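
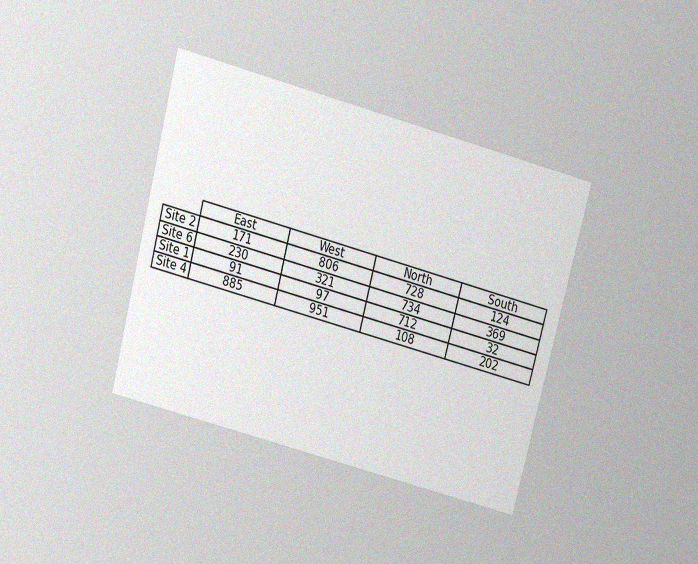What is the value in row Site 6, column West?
321

The chart is tilted about 15° clockwise and viewed slightly from above, with some photo noise. The (Site 6, West) cell reads 321.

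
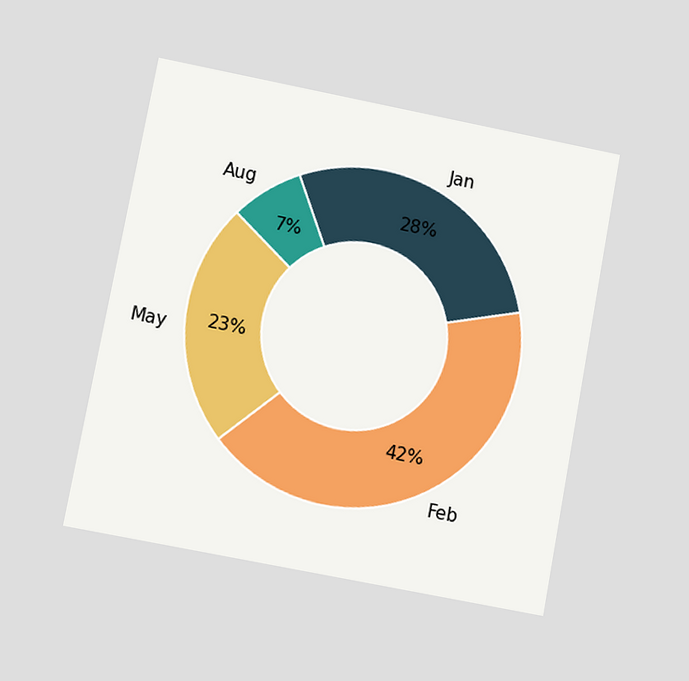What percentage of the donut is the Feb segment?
42%

The chart is tilted about 11° clockwise and viewed at a slight angle. The Feb segment takes up 42% of the ring.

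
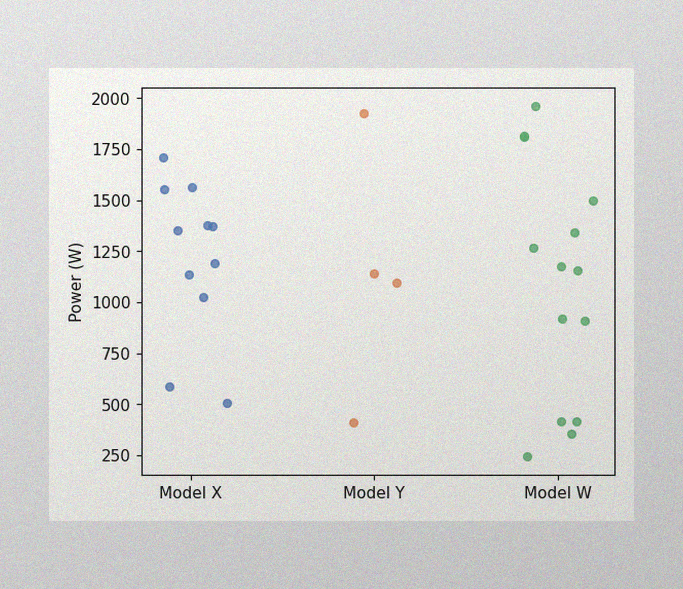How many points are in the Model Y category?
The image has some photo noise and uneven lighting. Counting the markers in the Model Y column gives 4.

4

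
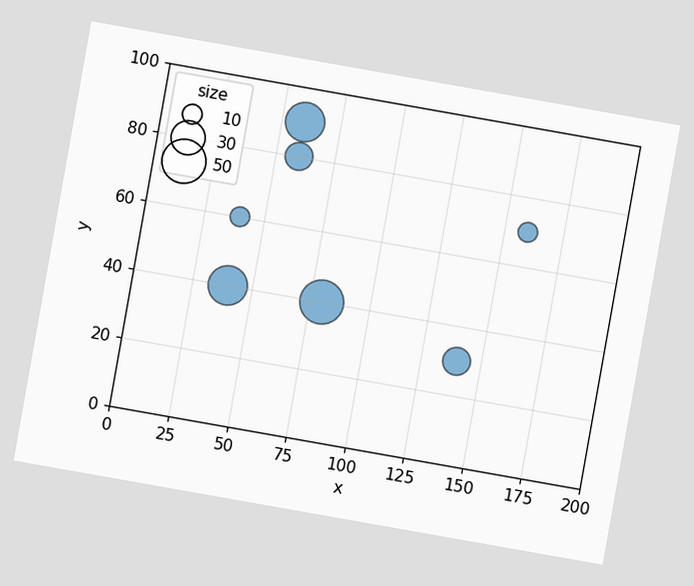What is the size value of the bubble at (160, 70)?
10

The chart is tilted about 10° clockwise. Matching the bubble at (160, 70) against the size legend gives 10.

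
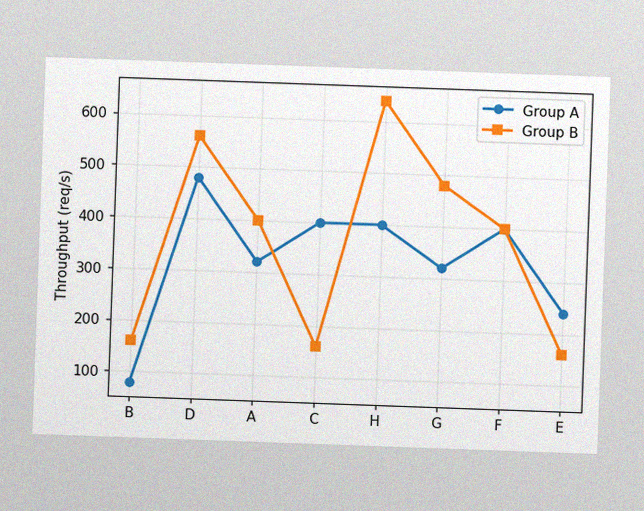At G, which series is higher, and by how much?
The chart is tilted about 2° clockwise, with some photo noise. At G, Group B sits above the other line by 160req/s.

Group B, by 160req/s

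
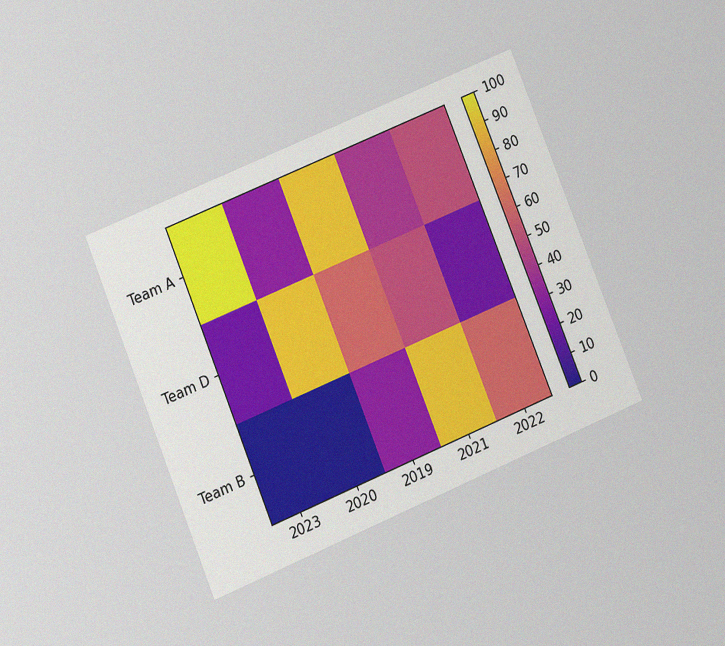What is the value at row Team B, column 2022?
60

The chart is tilted about 22° counter-clockwise and viewed at a slight angle, with some photo noise. Matching cell (Team B, 2022) against the colorbar gives 60.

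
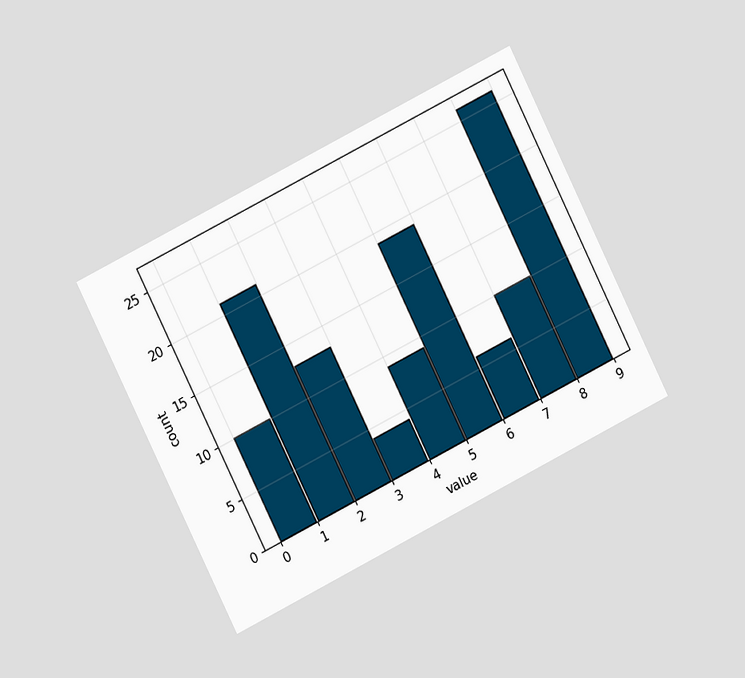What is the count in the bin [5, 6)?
The chart is tilted about 27° counter-clockwise and viewed at a slight angle. The [5, 6) bin has height 19.

19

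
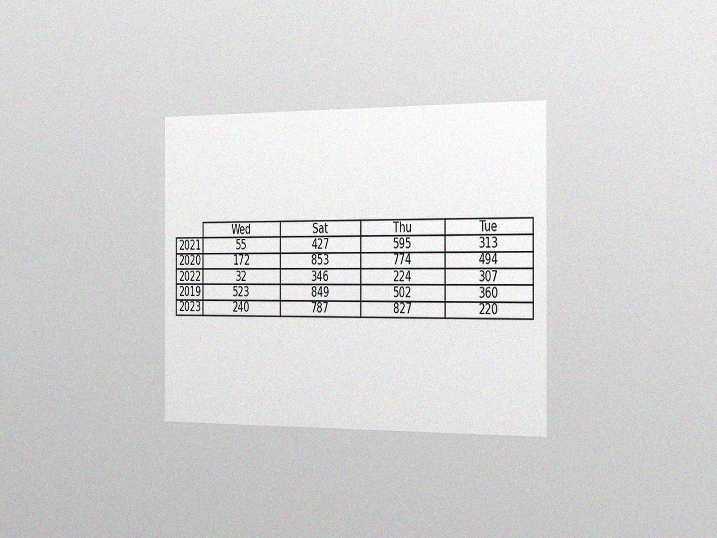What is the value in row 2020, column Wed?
The chart is viewed slightly from the right, with some photo noise. The (2020, Wed) cell reads 172.

172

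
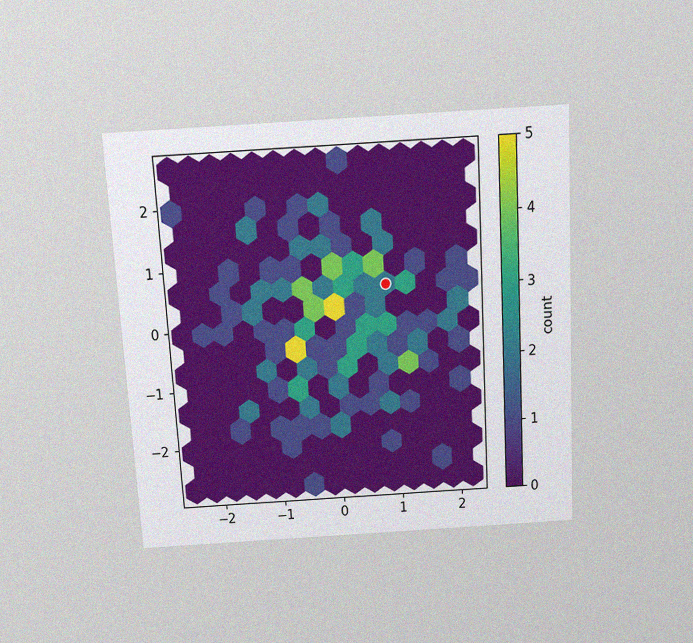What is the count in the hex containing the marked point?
The chart is tilted about 3° counter-clockwise and viewed slightly from above, with some photo noise. The marked hex reads 2 on the colorbar.

2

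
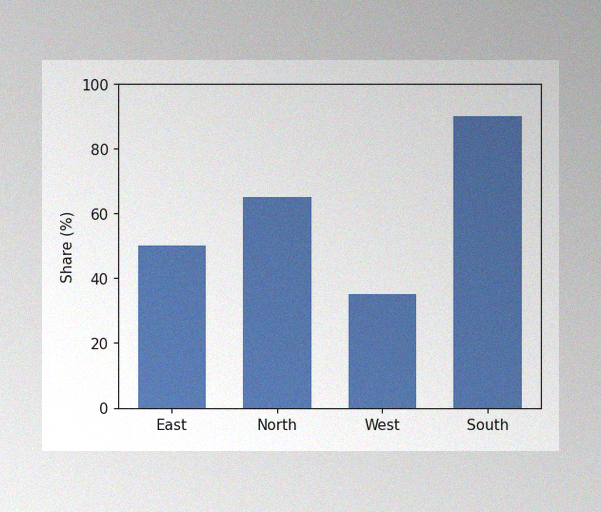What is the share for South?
The image has some photo noise and uneven lighting. Reading along the chart's y-axis, the South bar reaches 90%.

90%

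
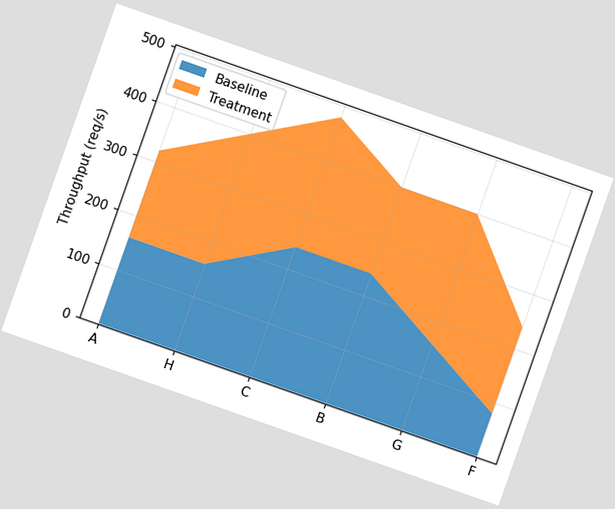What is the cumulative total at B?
400req/s

The chart is tilted about 19° clockwise. The stacked total at B reaches 400req/s.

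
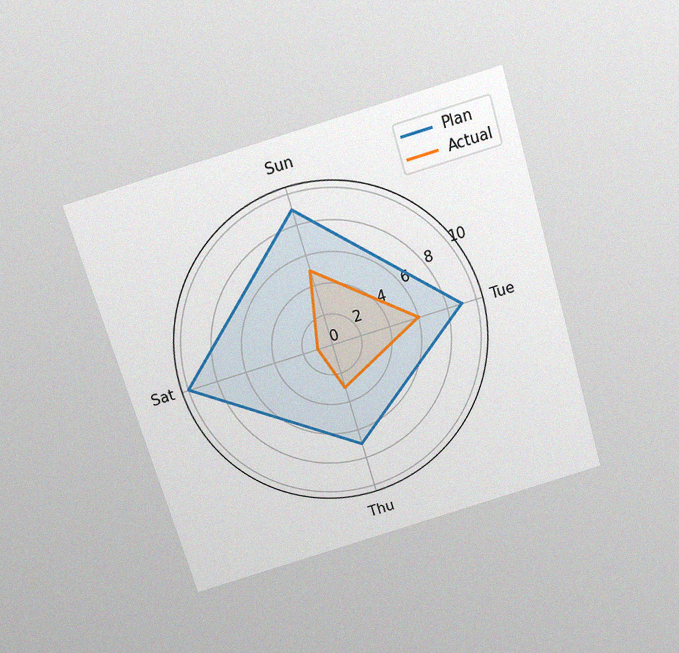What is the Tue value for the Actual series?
6

The chart is tilted about 17° counter-clockwise and viewed slightly from above, with some photo noise. On the Tue axis, Actual reaches 6.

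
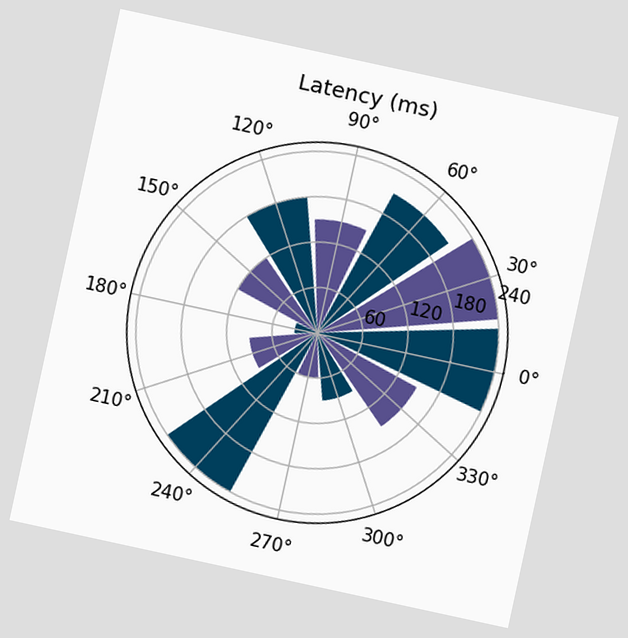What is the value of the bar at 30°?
240ms

The chart is tilted about 12° clockwise. The bar at 30° reaches 240ms on the radial axis.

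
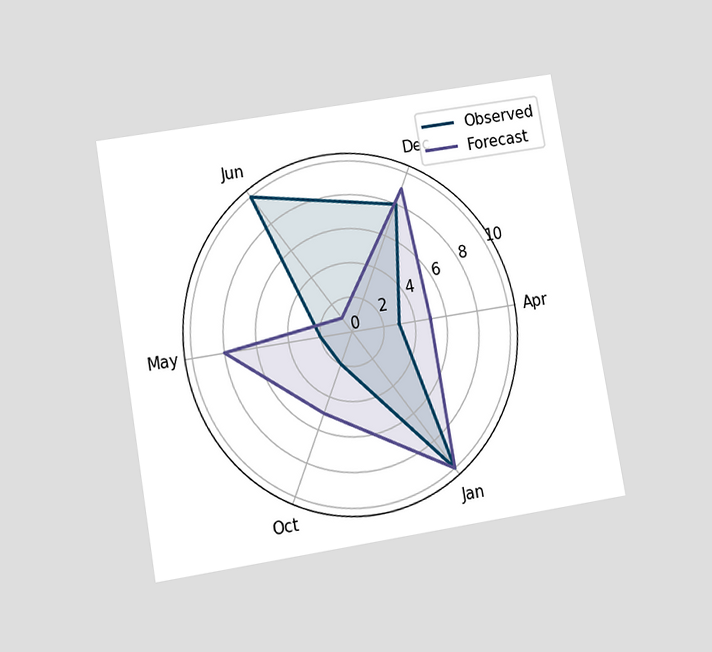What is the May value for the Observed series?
2

The chart is tilted about 10° counter-clockwise and viewed slightly from below. On the May axis, Observed reaches 2.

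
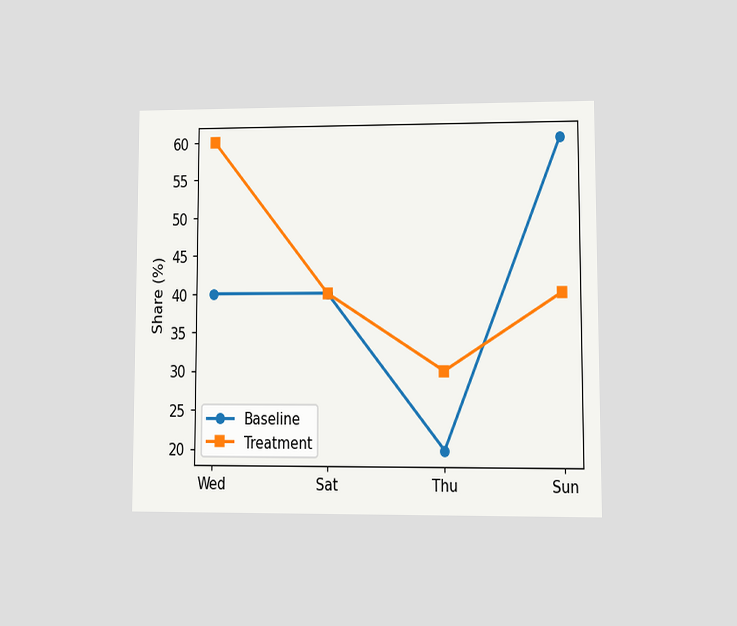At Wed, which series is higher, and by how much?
Treatment, by 20%

The chart is viewed at a slight angle. At Wed, Treatment sits above the other line by 20%.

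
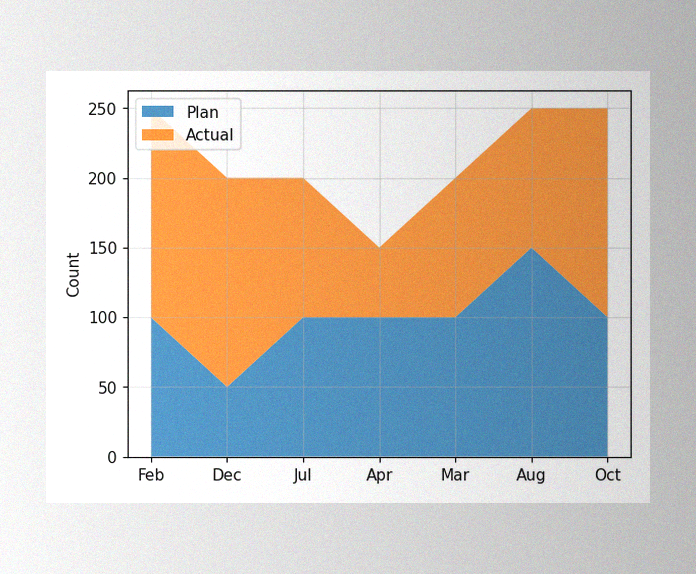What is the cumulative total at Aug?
250

The image has some photo noise and uneven lighting. The stacked total at Aug reaches 250.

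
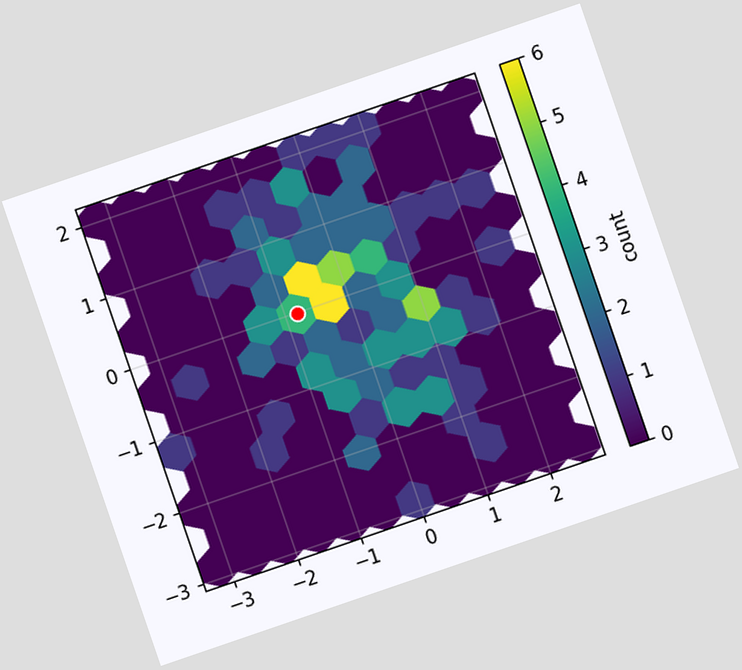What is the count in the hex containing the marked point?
4

The chart is tilted about 19° counter-clockwise. The marked hex reads 4 on the colorbar.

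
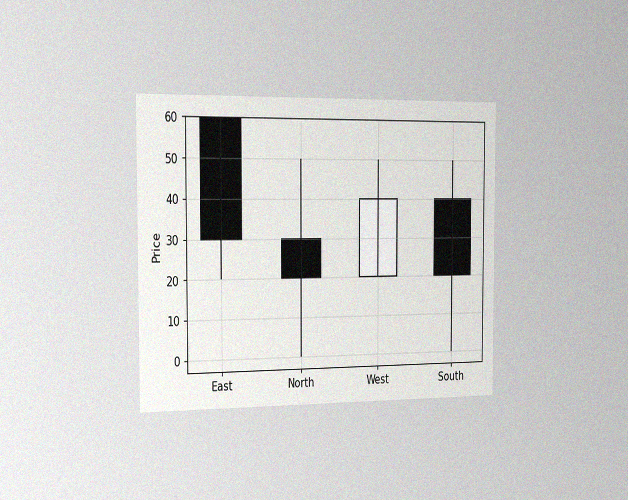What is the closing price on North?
20

The chart is viewed slightly from the left, with some photo noise. The North candle closes at 20.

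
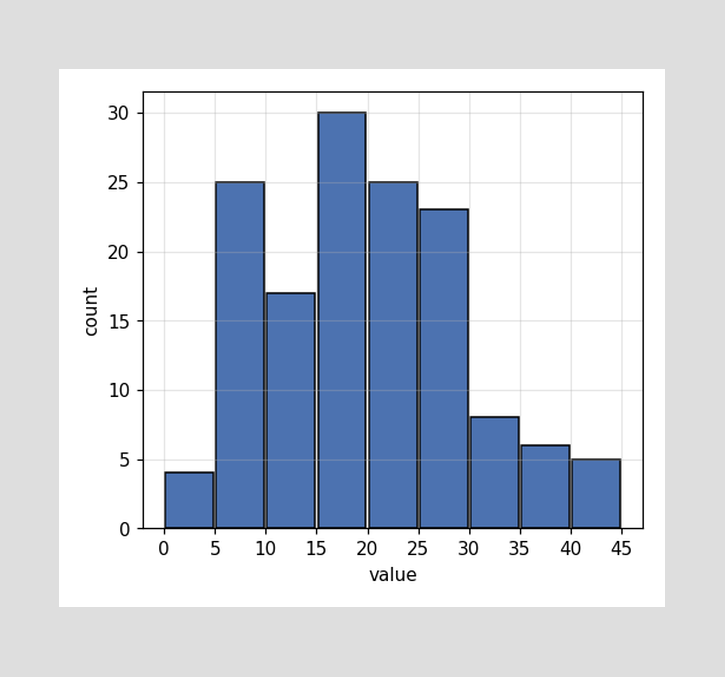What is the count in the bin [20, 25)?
The [20, 25) bin has height 25.

25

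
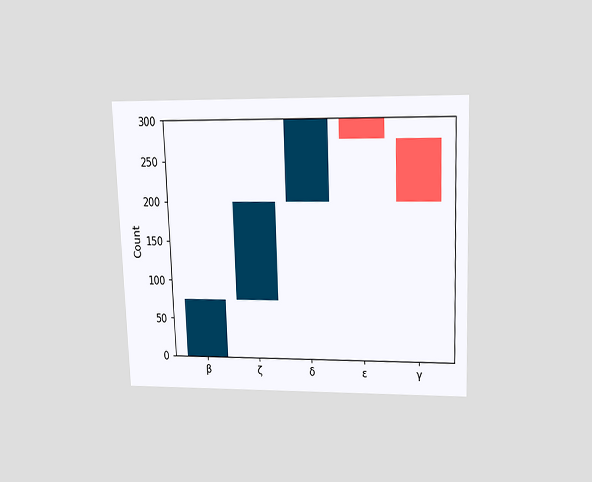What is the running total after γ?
200

The chart is tilted about 2° counter-clockwise and viewed slightly from above. After γ the running total reaches 200.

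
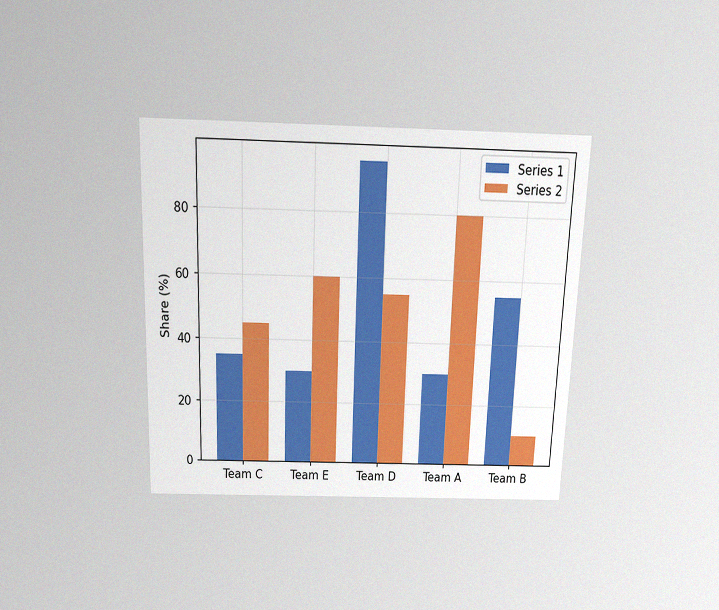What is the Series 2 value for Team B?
10%

The chart is viewed slightly from above, with some photo noise. The Series 2 bar at Team B reaches 10% on the y-axis.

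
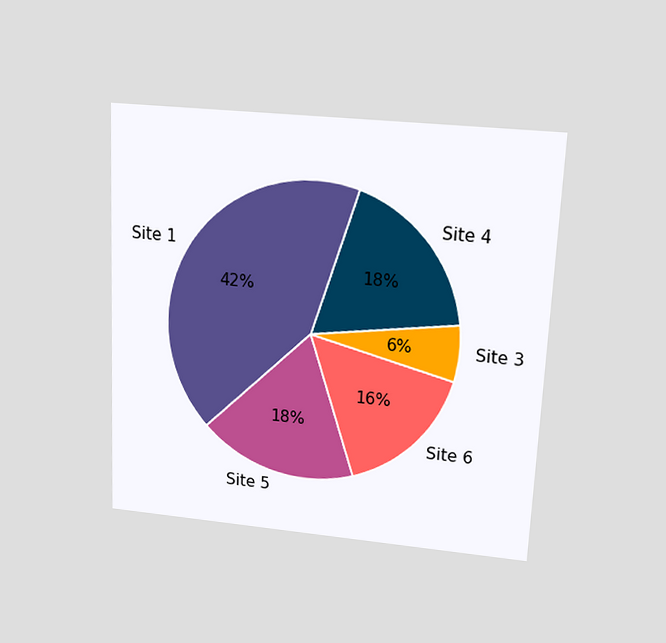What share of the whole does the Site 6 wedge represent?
16%

The chart is tilted about 3° clockwise and viewed slightly from above. The Site 6 slice takes up 16% of the pie.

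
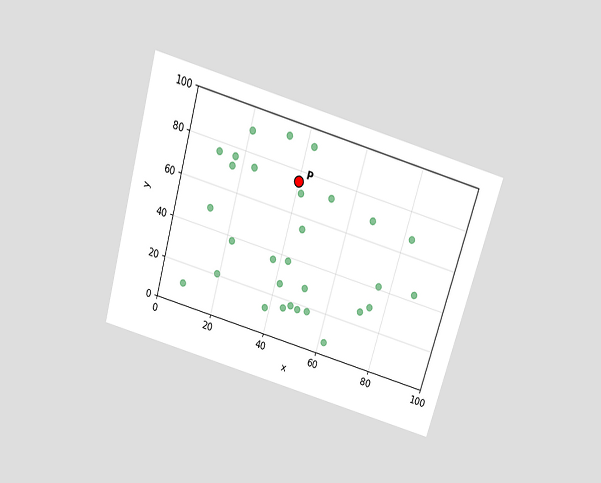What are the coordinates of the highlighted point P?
(40, 75)

The chart is tilted about 16° clockwise and viewed slightly from above. Following the gridlines from P to each axis, P sits at (40, 75).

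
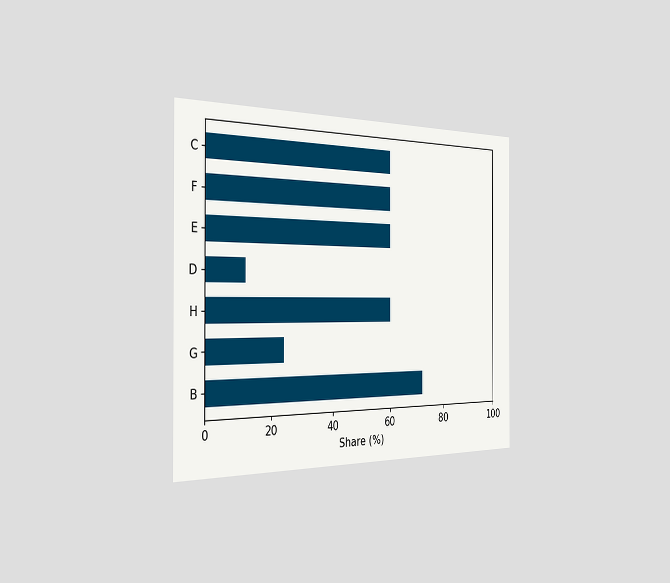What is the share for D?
The chart is viewed slightly from the left. Reading along the chart's x-axis, the D bar reaches 12%.

12%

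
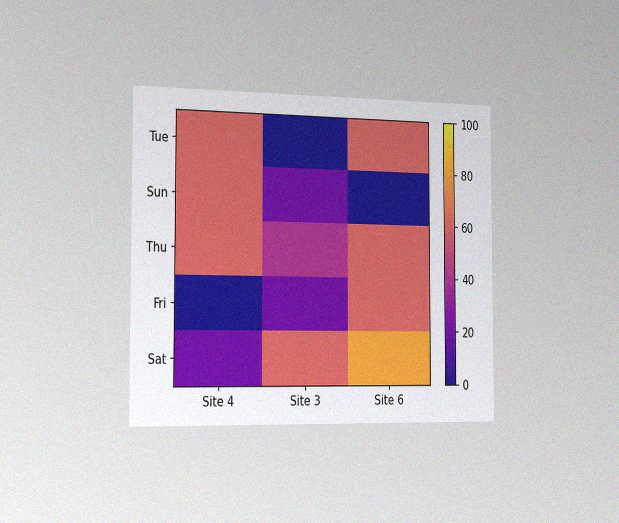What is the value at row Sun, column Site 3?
20

The chart is viewed slightly from the left, with some photo noise. Matching cell (Sun, Site 3) against the colorbar gives 20.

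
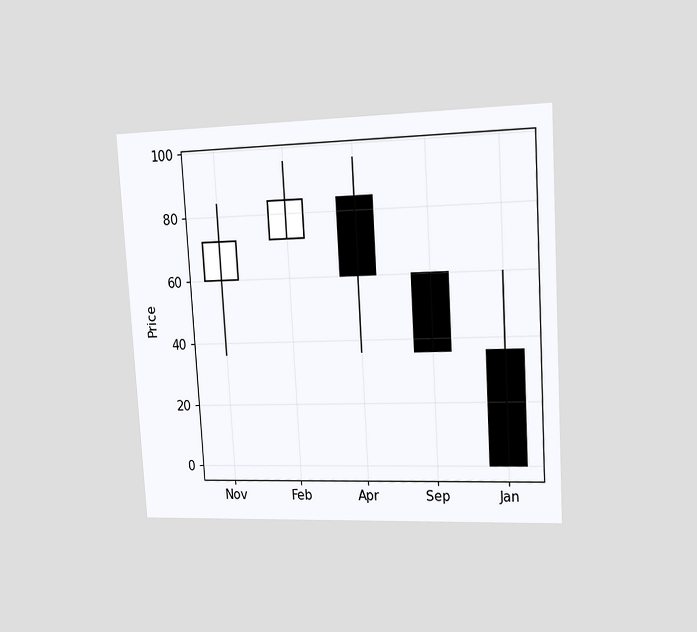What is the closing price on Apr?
60

The chart is tilted about 3° counter-clockwise and viewed slightly from the right. The Apr candle closes at 60.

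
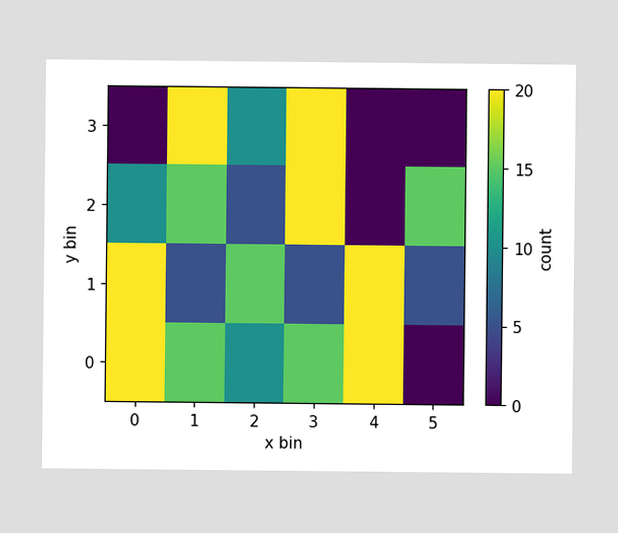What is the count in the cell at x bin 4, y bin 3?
Matching the cell (4, 3) against the colorbar gives 0.

0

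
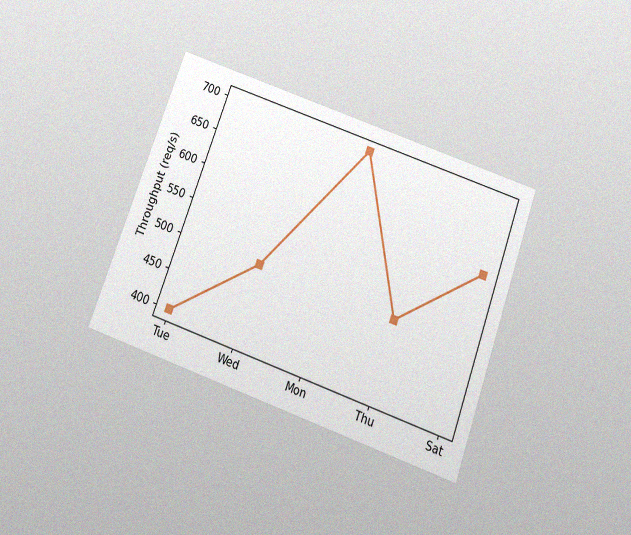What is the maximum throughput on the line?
The chart is tilted about 20° clockwise and viewed slightly from below, with some photo noise. The highest point is at Mon, and reading across to the y-axis gives 700req/s.

700req/s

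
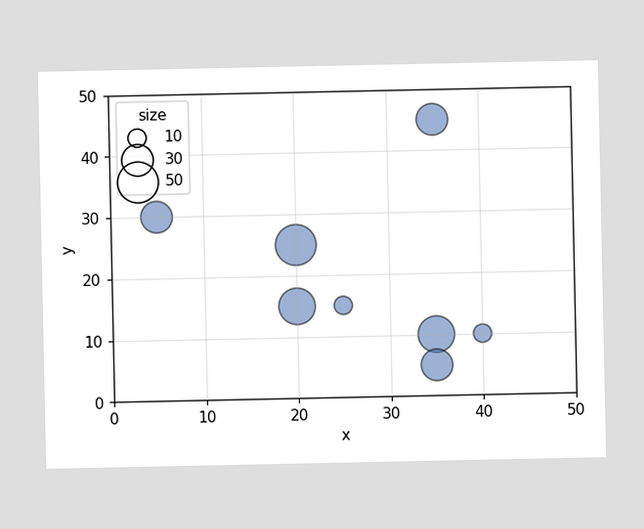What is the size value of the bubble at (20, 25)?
50

Matching the bubble at (20, 25) against the size legend gives 50.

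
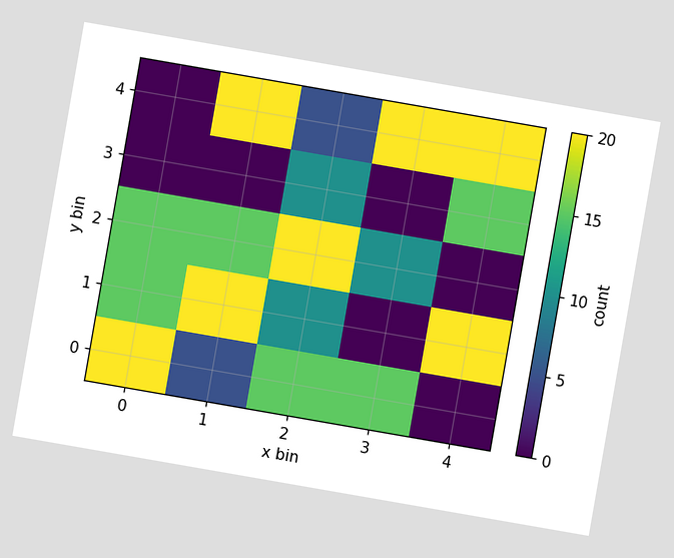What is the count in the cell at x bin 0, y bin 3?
The chart is tilted about 10° clockwise. Matching the cell (0, 3) against the colorbar gives 0.

0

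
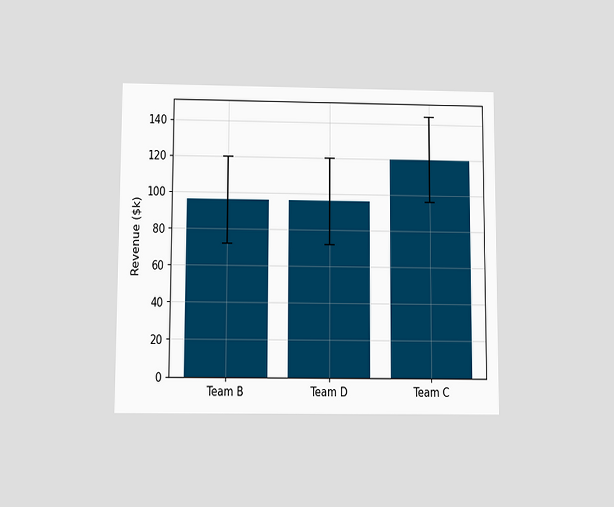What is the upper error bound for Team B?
The chart is viewed slightly from below. The Team B bar's upper whisker reaches $120k.

$120k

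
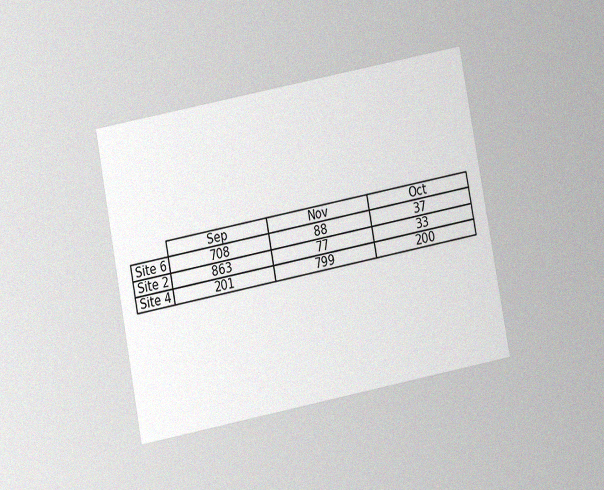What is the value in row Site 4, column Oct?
200

The chart is tilted about 11° counter-clockwise and viewed at a slight angle, with some photo noise. The (Site 4, Oct) cell reads 200.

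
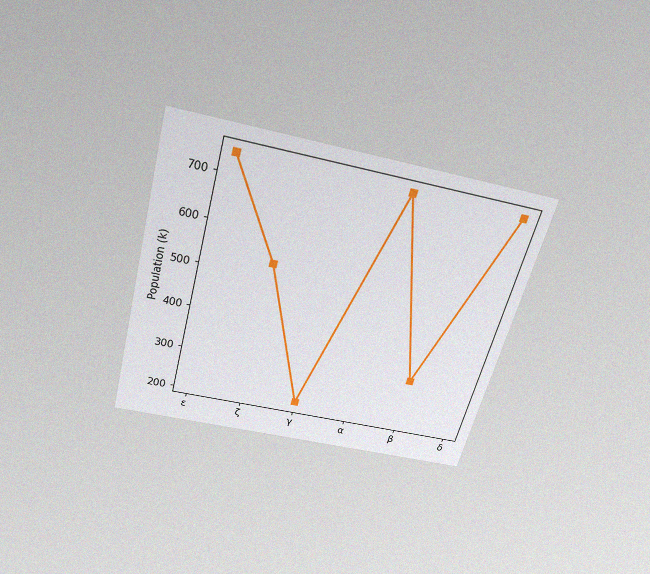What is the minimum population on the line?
The chart is tilted about 15° clockwise and viewed slightly from above, with some photo noise. The lowest point is at γ, and reading across to the y-axis gives 212k.

212k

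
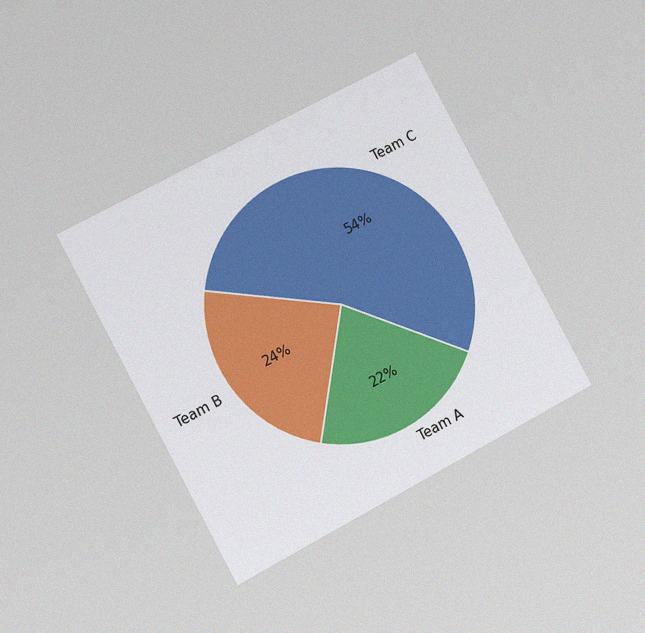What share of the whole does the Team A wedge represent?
The chart is tilted about 28° counter-clockwise and viewed at a slight angle, with some photo noise. The Team A slice takes up 22% of the pie.

22%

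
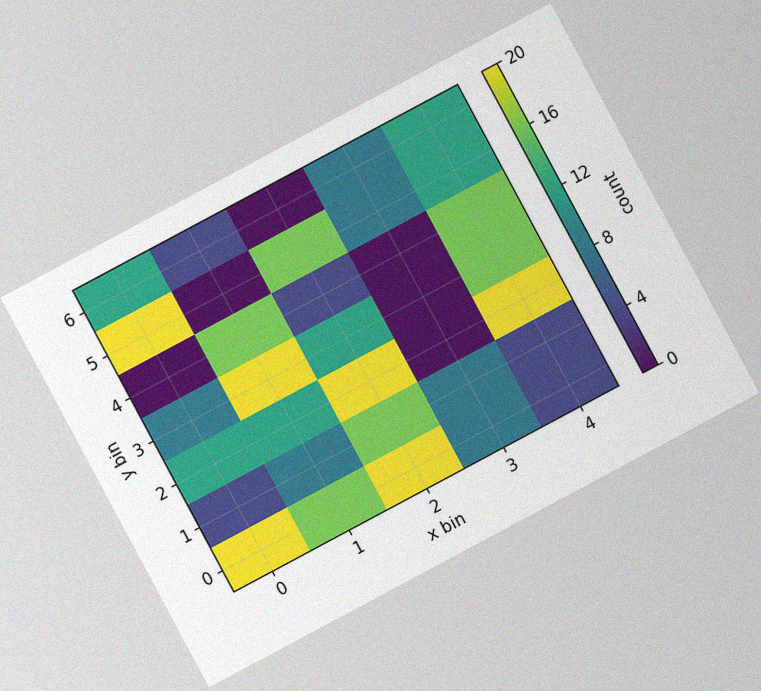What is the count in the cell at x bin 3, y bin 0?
The chart is tilted about 28° counter-clockwise, with some photo noise. Matching the cell (3, 0) against the colorbar gives 8.

8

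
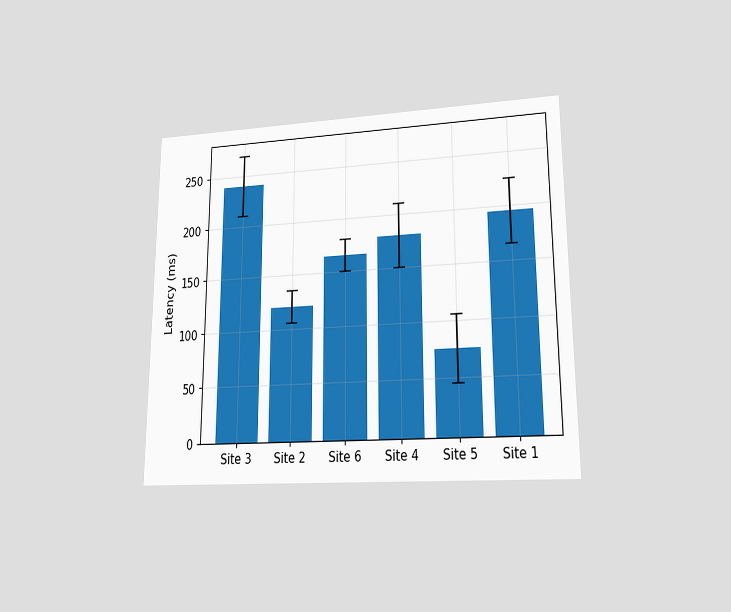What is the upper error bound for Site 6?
180ms

The chart is viewed at a slight angle. The Site 6 bar's upper whisker reaches 180ms.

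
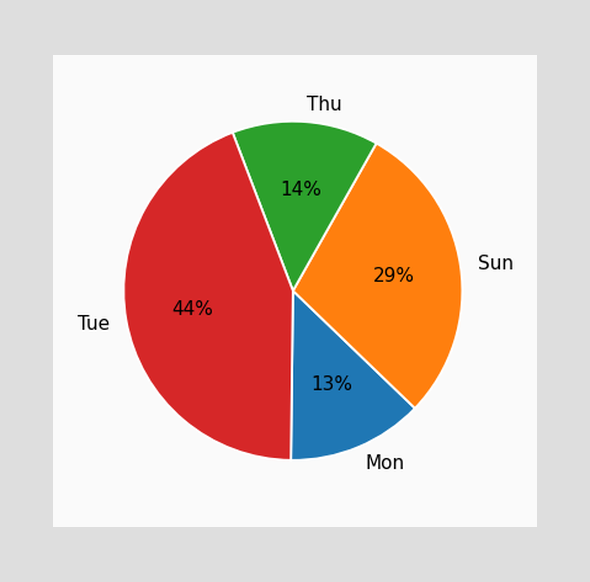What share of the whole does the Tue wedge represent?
The Tue slice takes up 44% of the pie.

44%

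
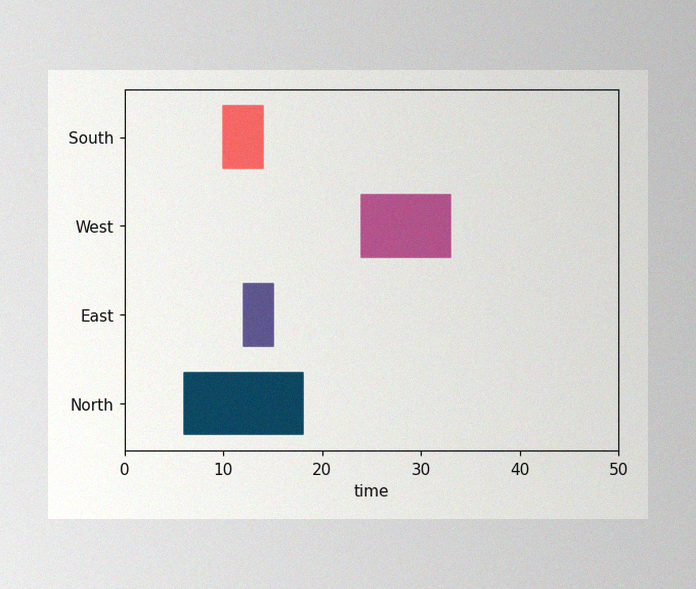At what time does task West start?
The image has some photo noise and uneven lighting. The West bar begins at t=24.

24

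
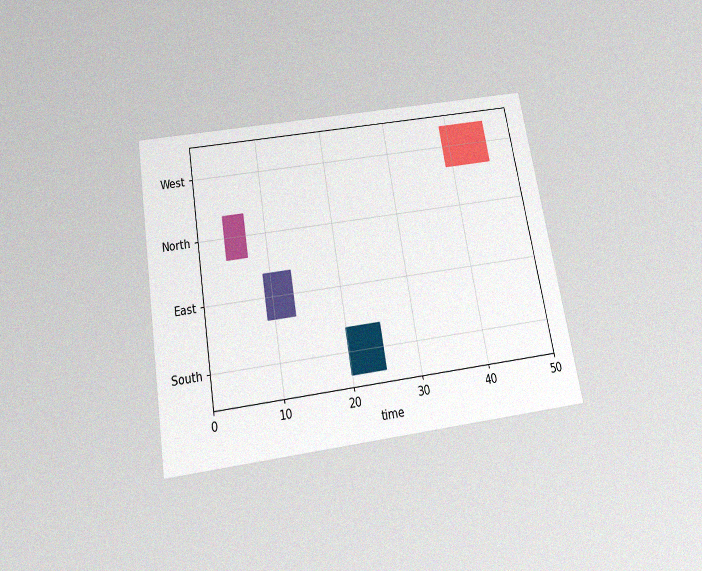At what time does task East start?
The chart is tilted about 9° counter-clockwise and viewed slightly from below, with some photo noise. The East bar begins at t=9.

9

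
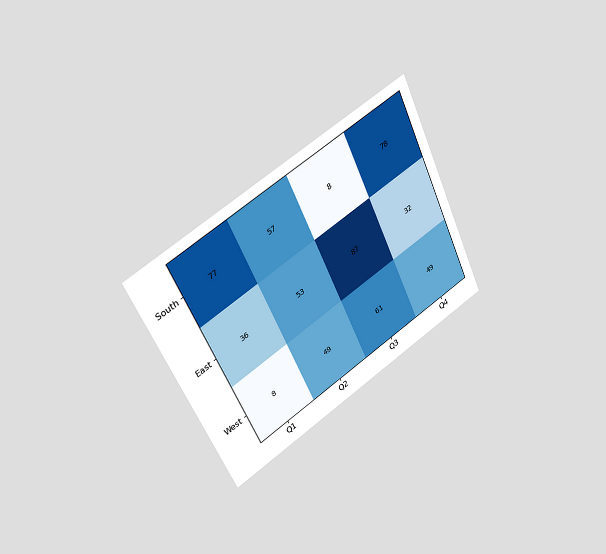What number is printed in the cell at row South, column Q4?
The chart is tilted about 25° counter-clockwise and viewed slightly from the left. The (South, Q4) cell reads 78.

78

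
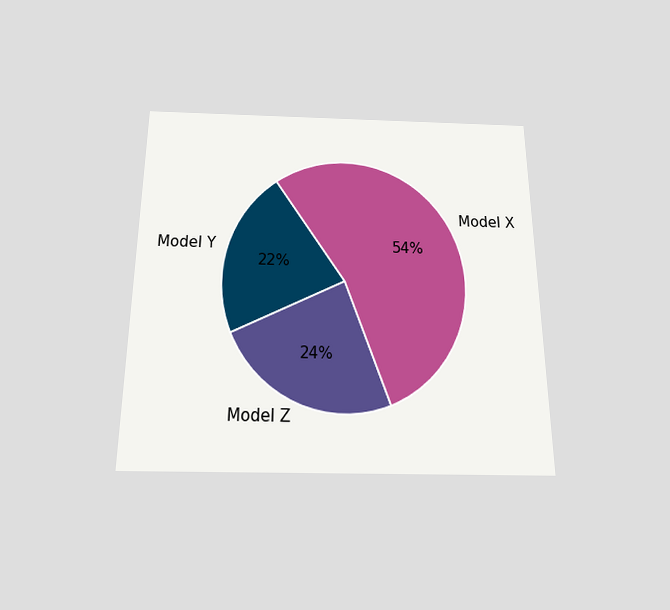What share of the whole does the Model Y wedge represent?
The chart is viewed slightly from below. The Model Y slice takes up 22% of the pie.

22%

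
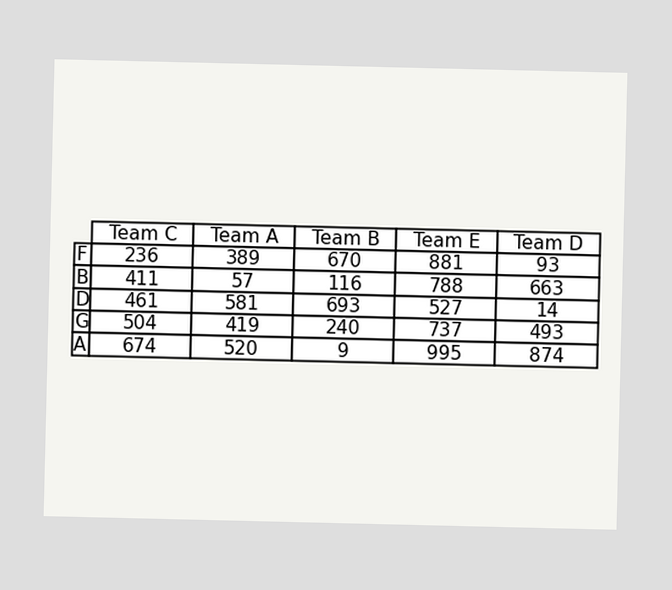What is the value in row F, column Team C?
The (F, Team C) cell reads 236.

236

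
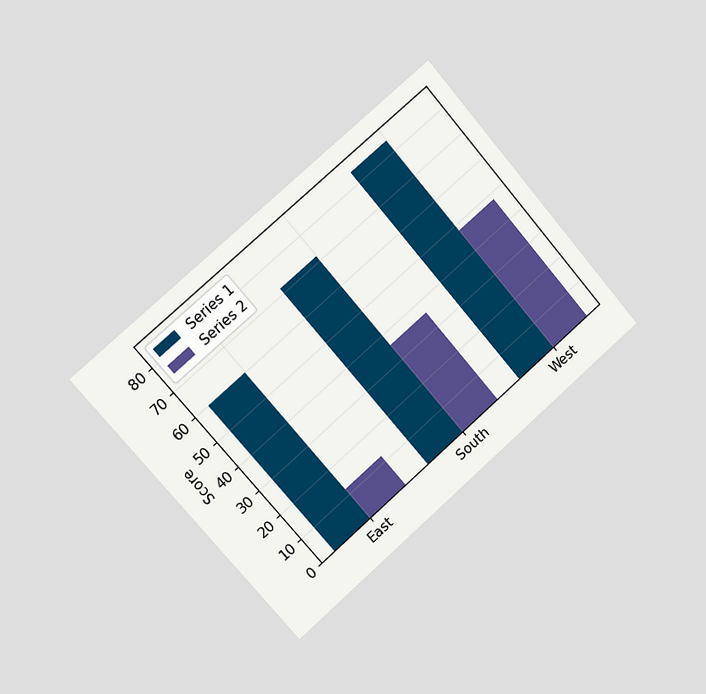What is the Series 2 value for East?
12

The chart is tilted about 41° counter-clockwise and viewed slightly from the left. The Series 2 bar at East reaches 12 on the y-axis.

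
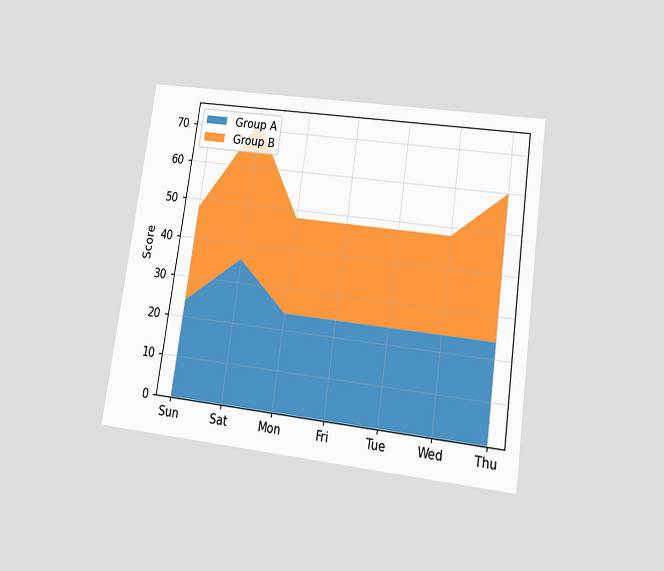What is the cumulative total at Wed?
The chart is tilted about 8° clockwise and viewed at a slight angle. The stacked total at Wed reaches 48.

48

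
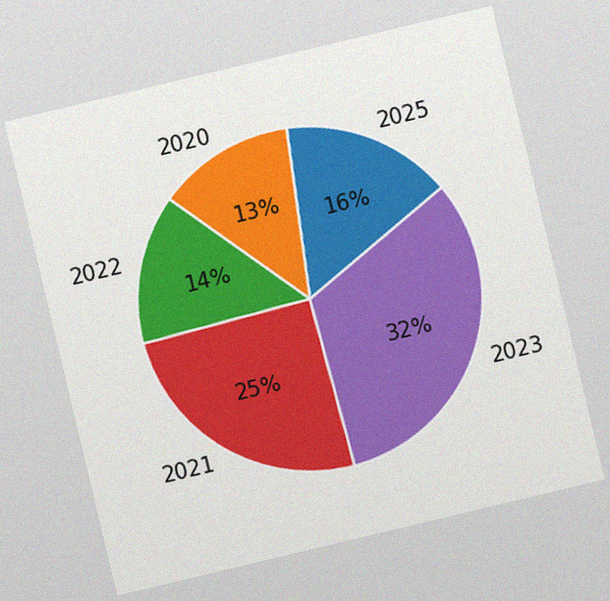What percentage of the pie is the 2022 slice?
14%

The chart is tilted about 13° counter-clockwise, with some photo noise. The 2022 slice takes up 14% of the pie.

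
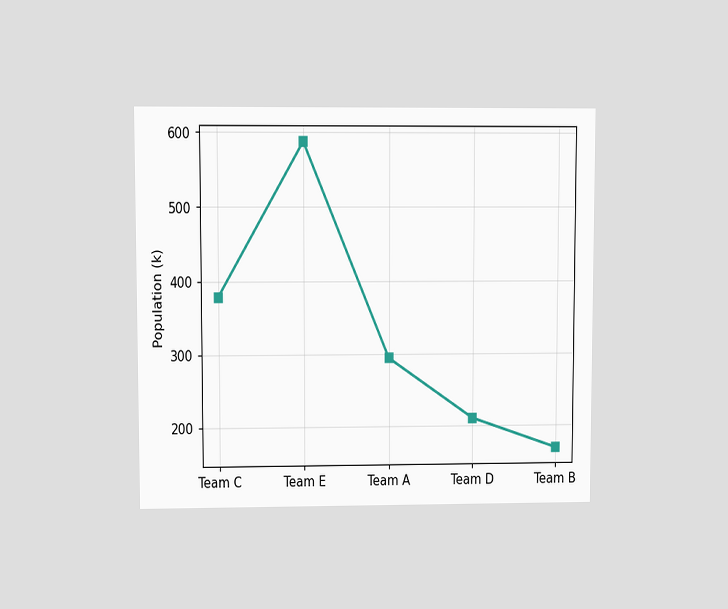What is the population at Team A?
The chart is viewed at a slight angle. At Team A, the line is at 294k.

294k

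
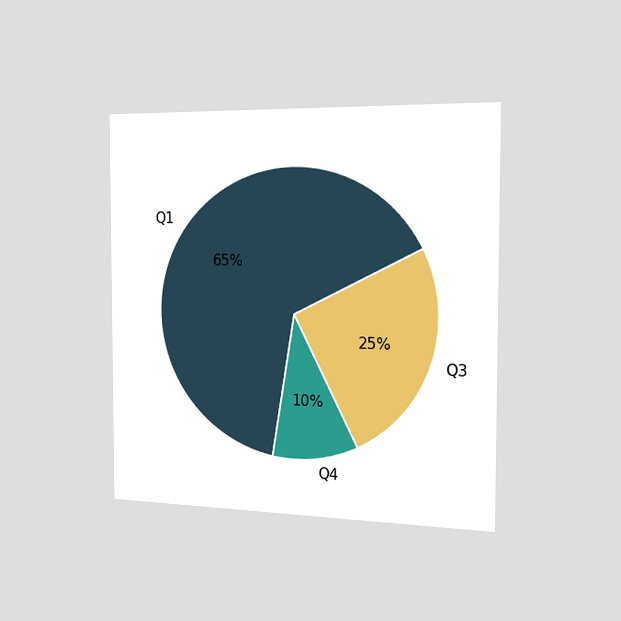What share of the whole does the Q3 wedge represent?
The chart is viewed slightly from the right. The Q3 slice takes up 25% of the pie.

25%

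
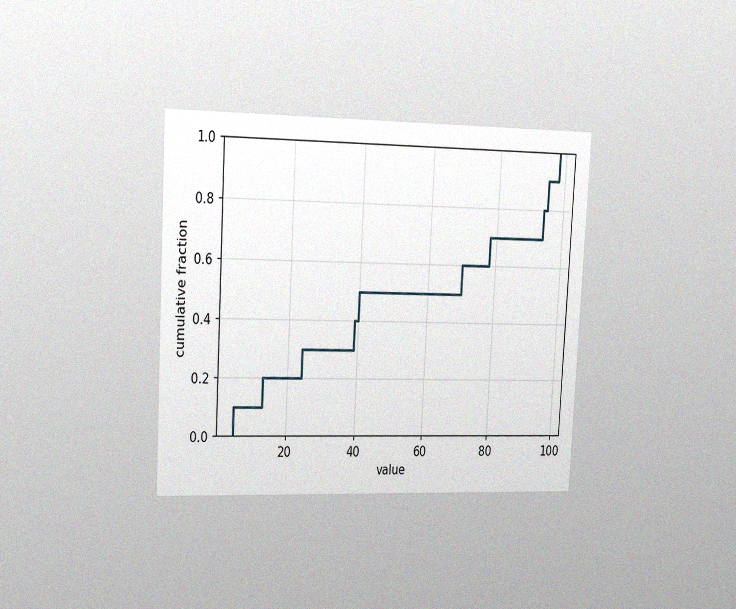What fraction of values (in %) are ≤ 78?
The chart is tilted about 3° clockwise and viewed slightly from the left, with some photo noise. At x=78 the ECDF step is at 70%.

70%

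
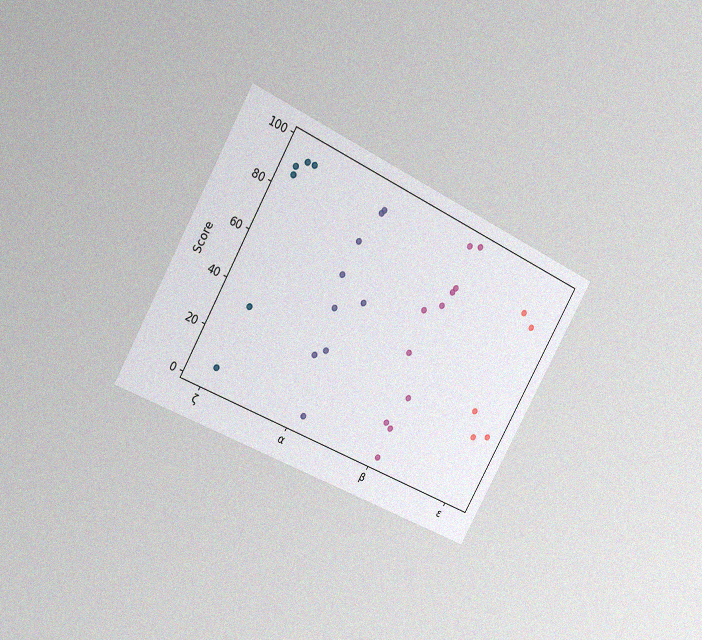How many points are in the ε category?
5

The chart is tilted about 29° clockwise and viewed slightly from the left, with some photo noise. Counting the markers in the ε column gives 5.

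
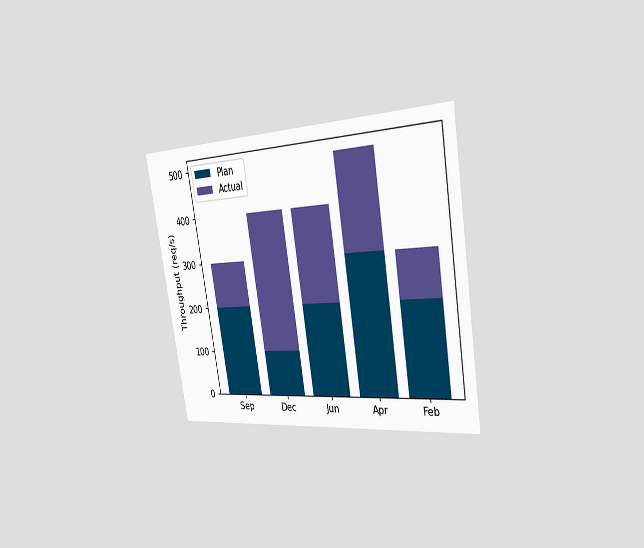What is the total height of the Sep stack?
The chart is tilted about 9° counter-clockwise and viewed slightly from the right. The Sep stack's top reaches 300req/s on the y-axis.

300req/s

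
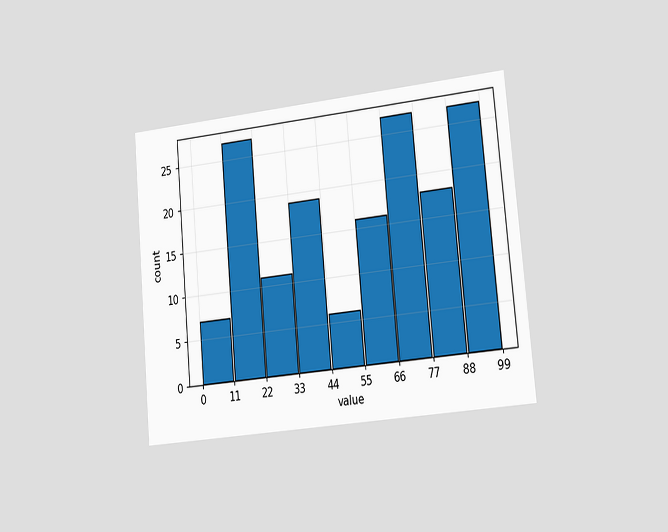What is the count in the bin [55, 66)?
16

The chart is tilted about 5° counter-clockwise and viewed slightly from the right. The [55, 66) bin has height 16.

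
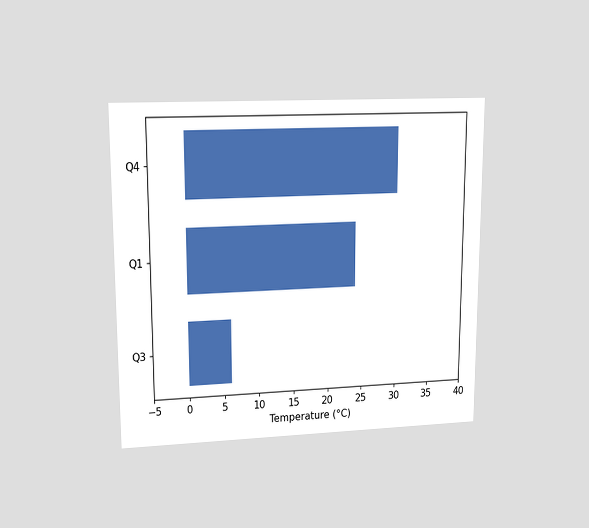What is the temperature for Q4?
The chart is viewed at a slight angle. Reading along the chart's x-axis, the Q4 bar reaches 30°C.

30°C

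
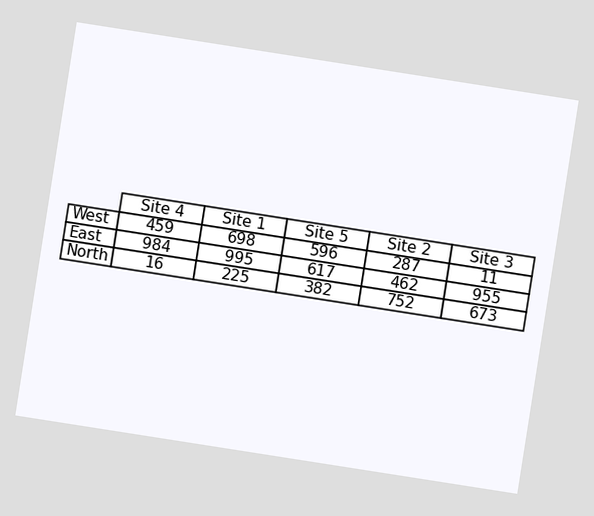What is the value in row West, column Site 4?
The chart is tilted about 9° clockwise. The (West, Site 4) cell reads 459.

459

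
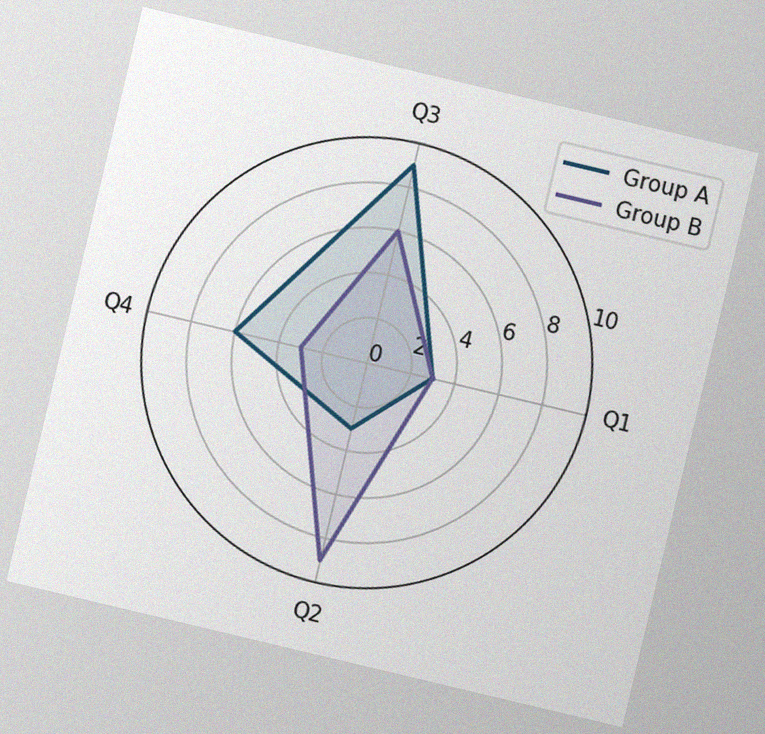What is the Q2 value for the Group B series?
The chart is tilted about 13° clockwise, with some photo noise. On the Q2 axis, Group B reaches 9.

9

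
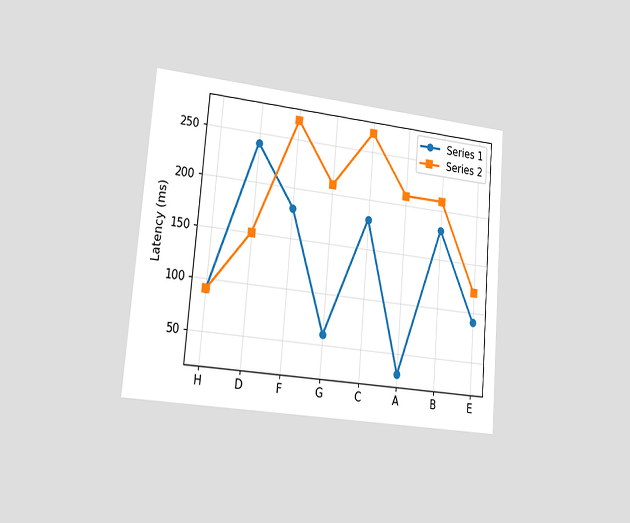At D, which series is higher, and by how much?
The chart is tilted about 5° clockwise and viewed slightly from the left. At D, Series 1 sits above the other line by 90ms.

Series 1, by 90ms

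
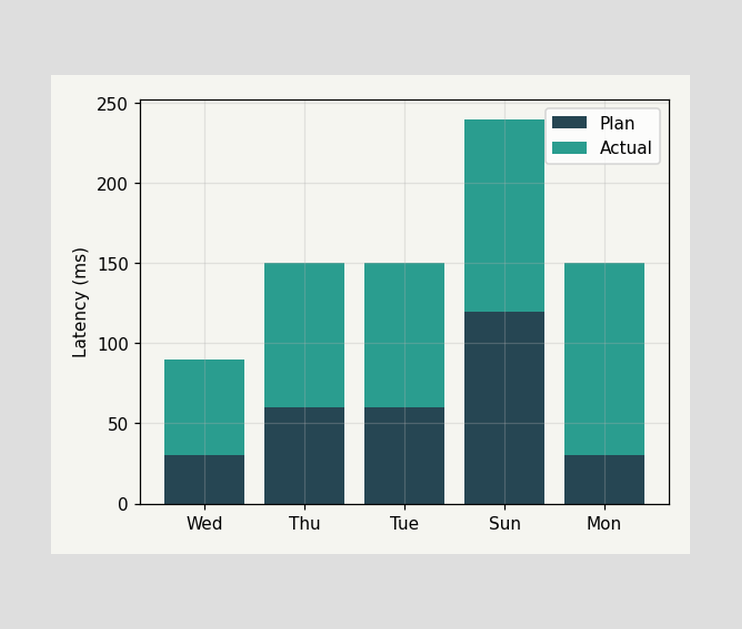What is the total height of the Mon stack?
150ms

The Mon stack's top reaches 150ms on the y-axis.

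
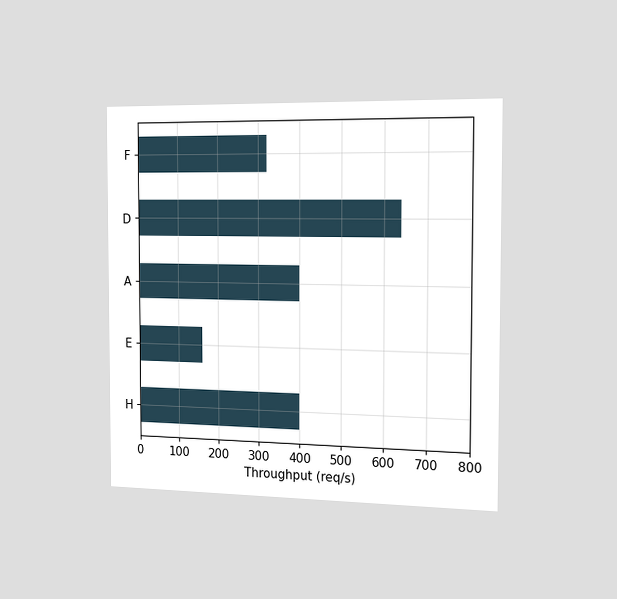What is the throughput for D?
640req/s

The chart is viewed slightly from the right. Reading along the chart's x-axis, the D bar reaches 640req/s.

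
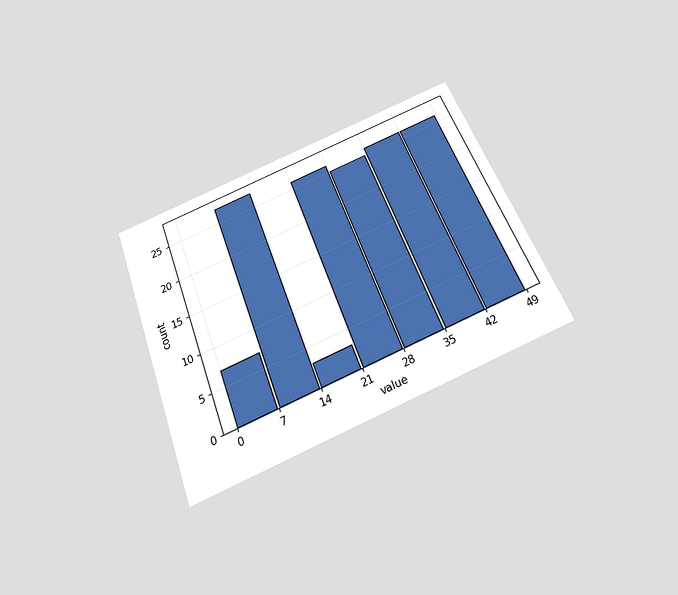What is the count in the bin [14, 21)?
3

The chart is tilted about 21° counter-clockwise and viewed slightly from below. The [14, 21) bin has height 3.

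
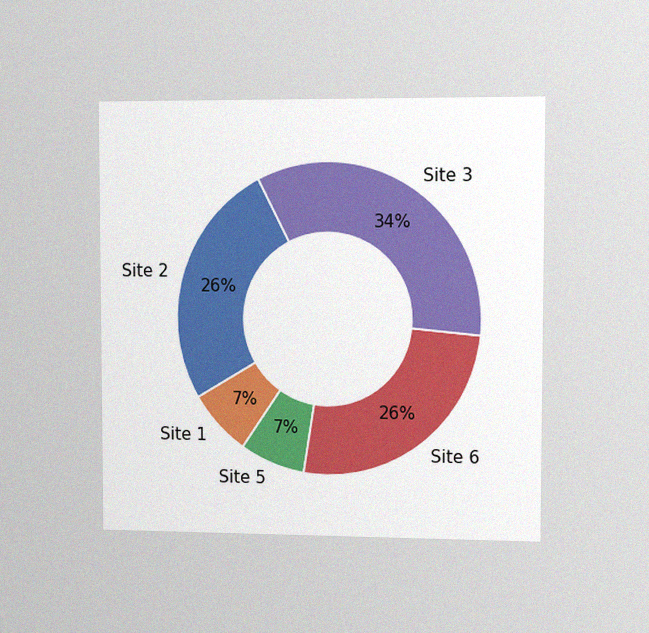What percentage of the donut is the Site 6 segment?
26%

The chart is viewed slightly from the right, with some photo noise. The Site 6 segment takes up 26% of the ring.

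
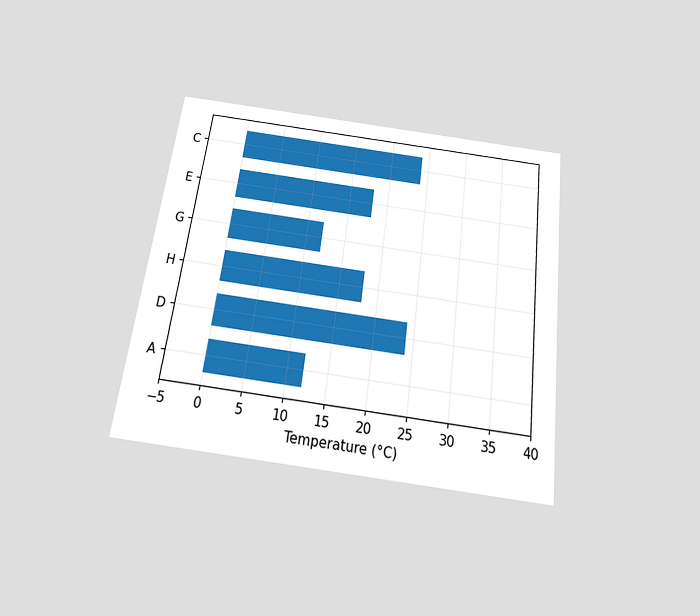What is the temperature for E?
The chart is tilted about 7° clockwise and viewed slightly from below. Reading along the chart's x-axis, the E bar reaches 18°C.

18°C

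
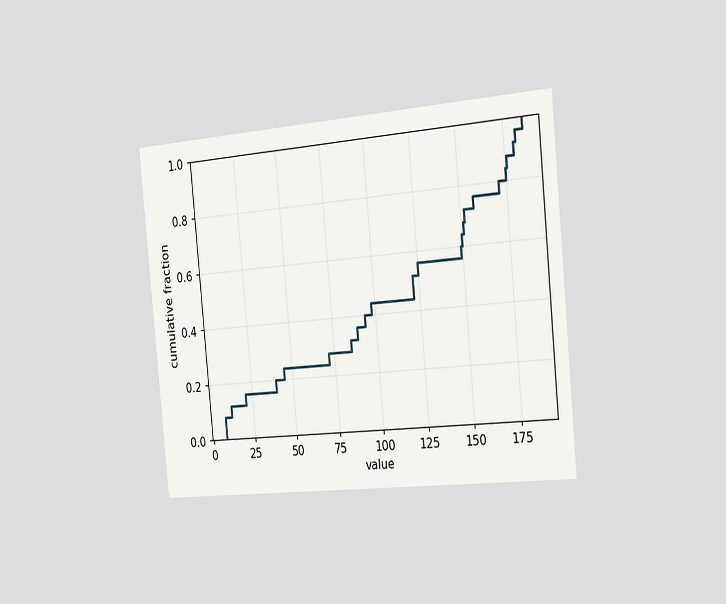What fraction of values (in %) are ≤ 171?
80%

The chart is tilted about 5° counter-clockwise and viewed slightly from the right. At x=171 the ECDF step is at 80%.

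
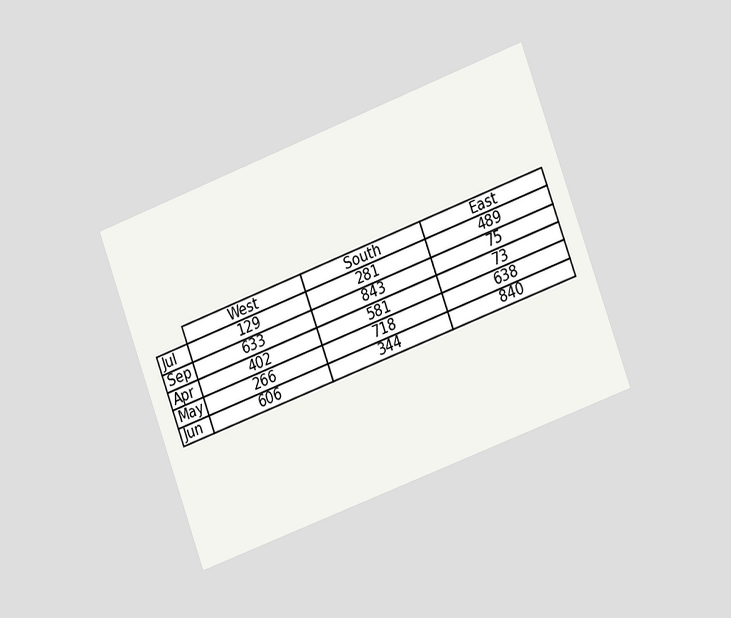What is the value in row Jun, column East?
840

The chart is tilted about 20° counter-clockwise and viewed slightly from the right. The (Jun, East) cell reads 840.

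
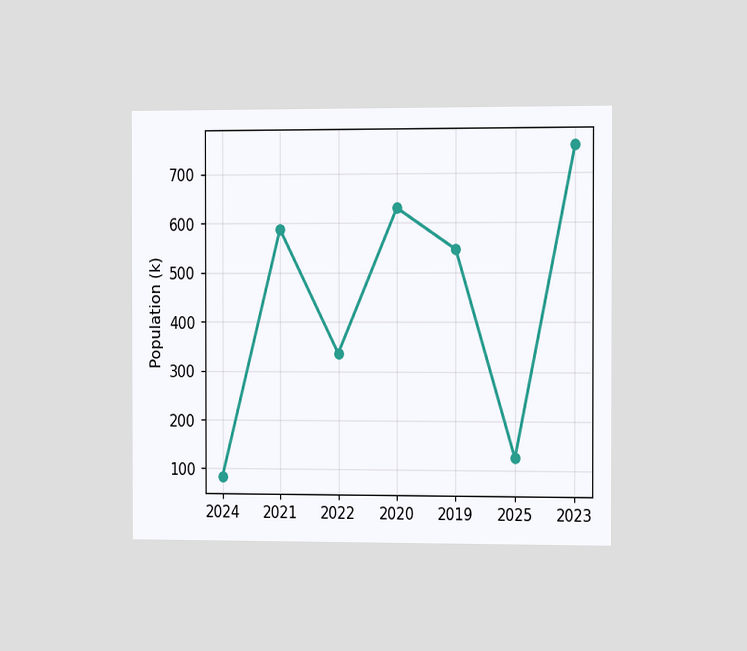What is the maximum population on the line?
The chart is viewed slightly from the right. The highest point is at 2023, and reading across to the y-axis gives 756k.

756k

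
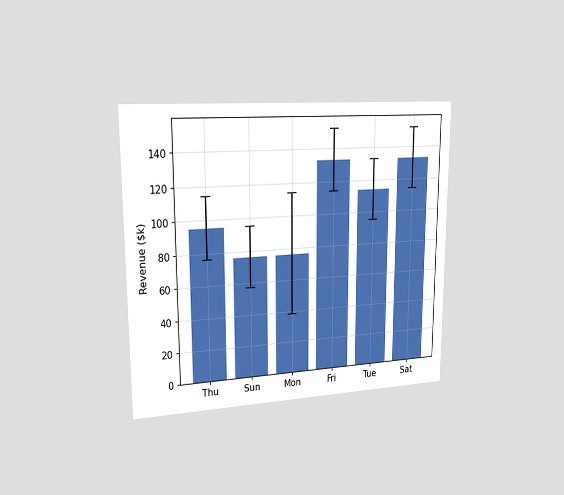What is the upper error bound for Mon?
The chart is viewed slightly from the left. The Mon bar's upper whisker reaches $114k.

$114k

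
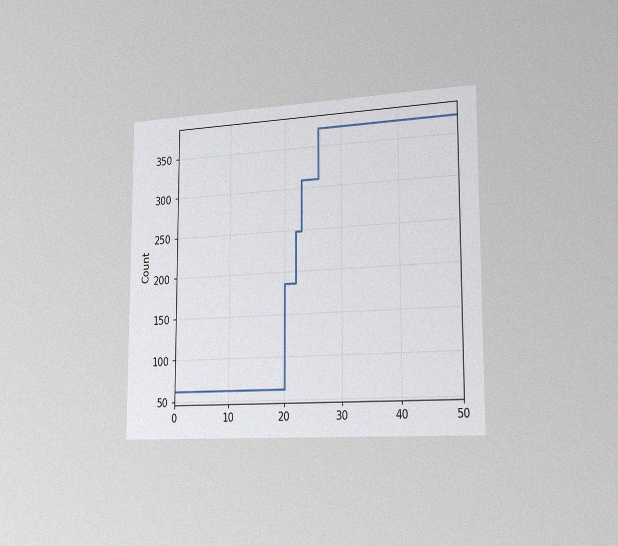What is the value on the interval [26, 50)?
372

The chart is viewed slightly from the right, with some photo noise. On [26, 50) the step sits at 372.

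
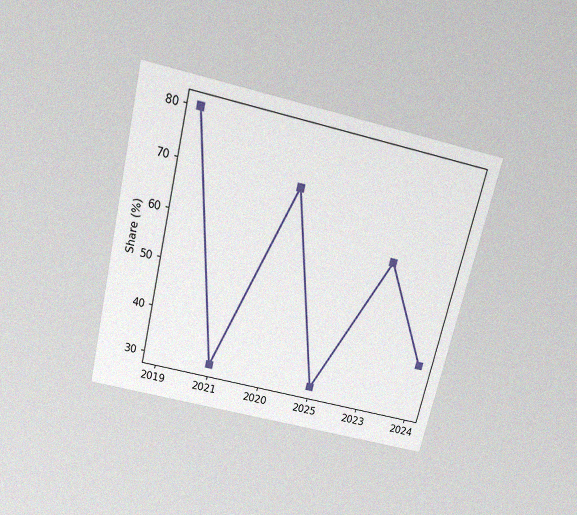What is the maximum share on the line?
The chart is tilted about 13° clockwise and viewed slightly from above, with some photo noise. The highest point is at 2019, and reading across to the y-axis gives 80%.

80%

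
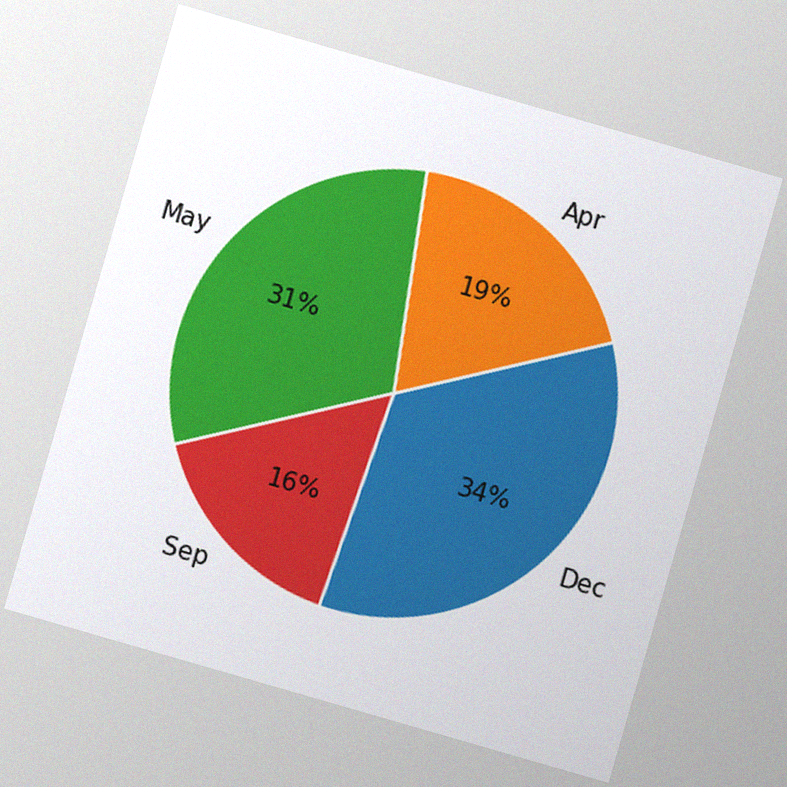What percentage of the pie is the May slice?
31%

The chart is tilted about 16° clockwise, with some photo noise. The May slice takes up 31% of the pie.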